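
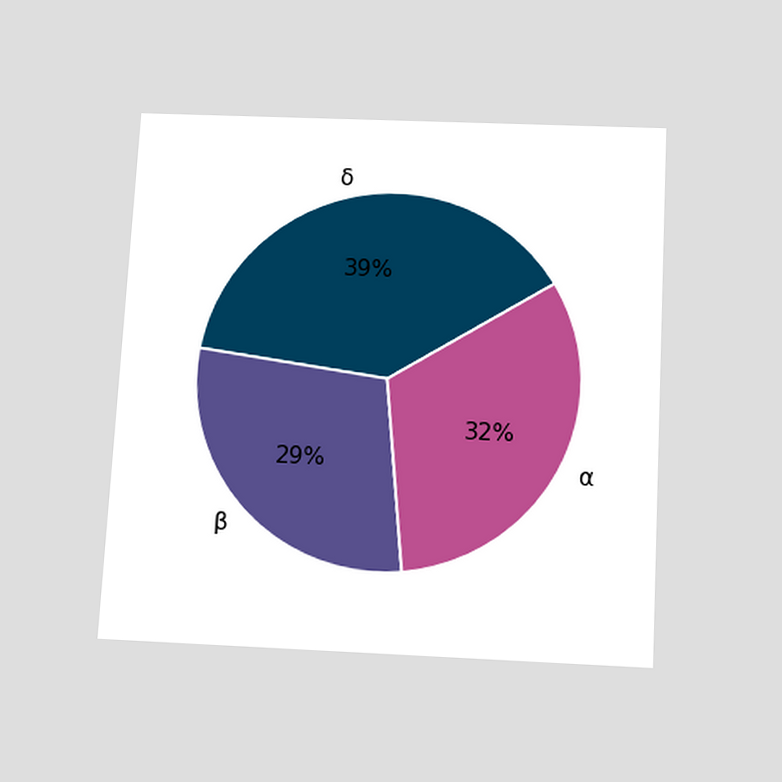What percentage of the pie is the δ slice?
39%

The chart is tilted about 3° clockwise and viewed slightly from below. The δ slice takes up 39% of the pie.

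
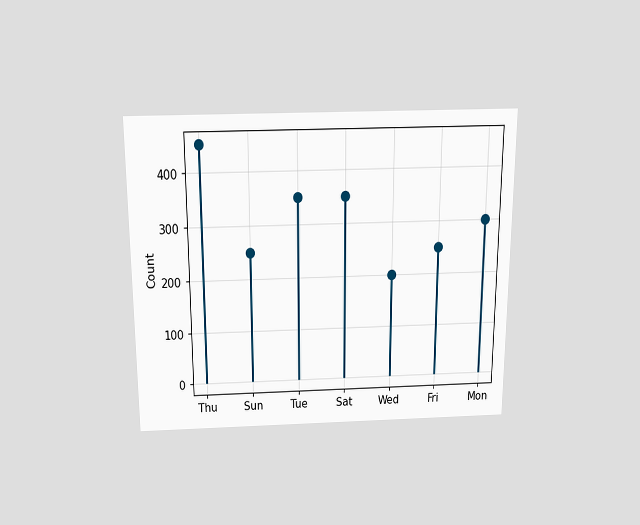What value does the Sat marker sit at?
The chart is viewed slightly from above. The Sat marker sits at 350.

350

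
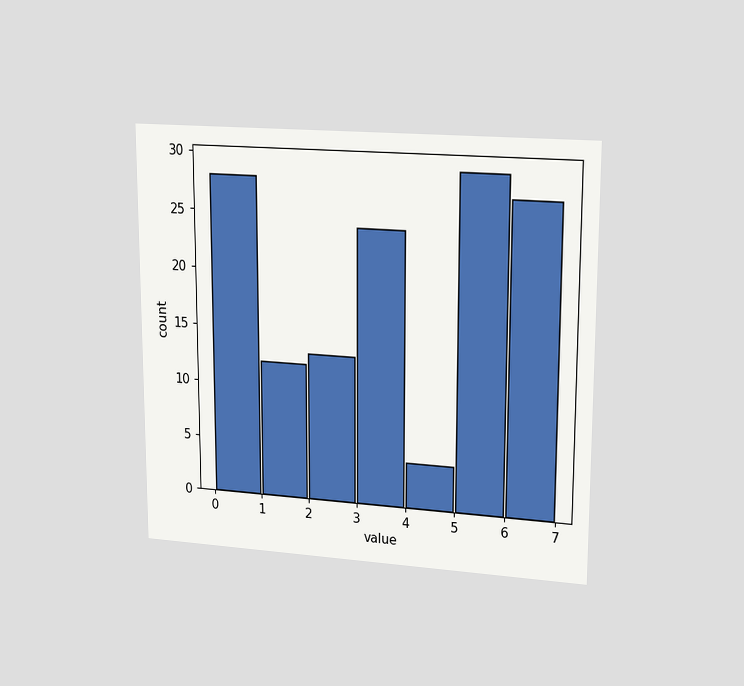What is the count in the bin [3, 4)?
The chart is viewed at a slight angle. The [3, 4) bin has height 24.

24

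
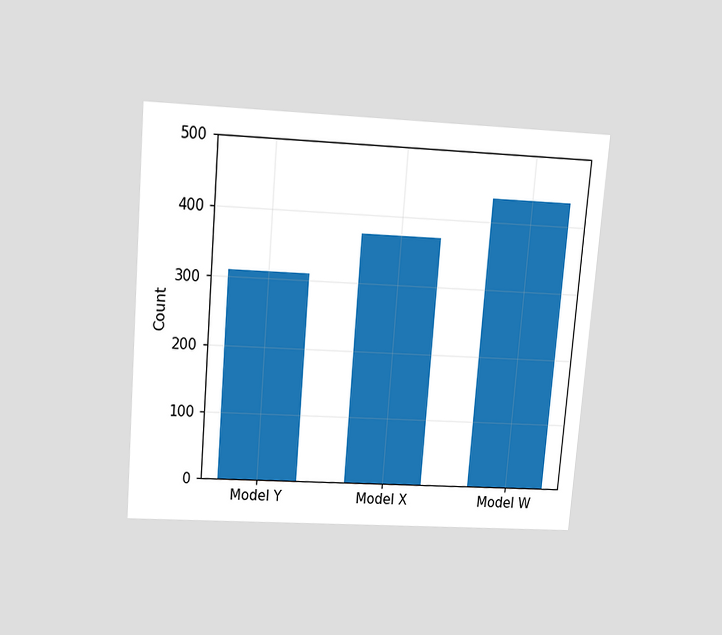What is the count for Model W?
434

The chart is tilted about 5° clockwise and viewed slightly from above. Reading along the chart's y-axis, the Model W bar reaches 434.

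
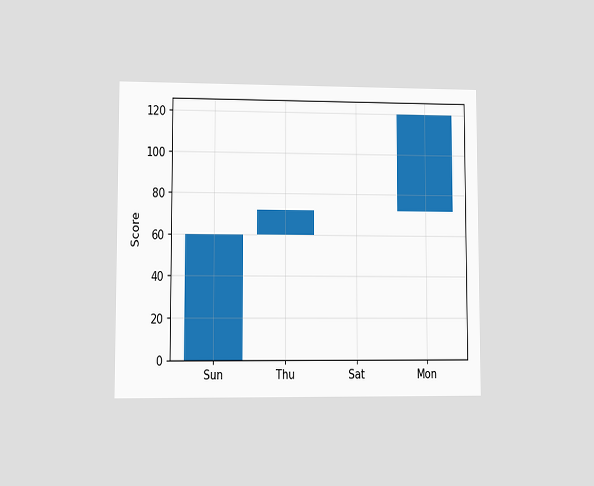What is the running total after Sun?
The chart is viewed at a slight angle. After Sun the running total reaches 60.

60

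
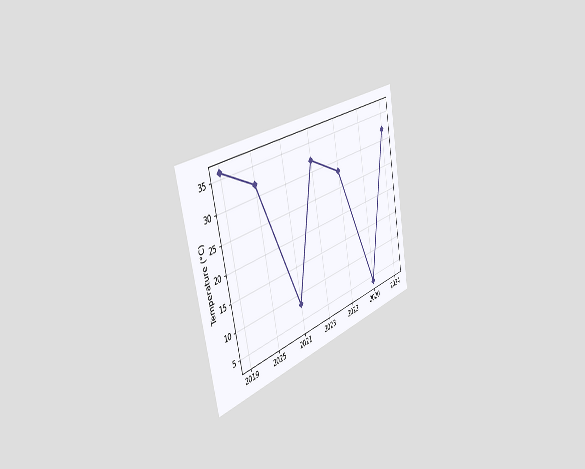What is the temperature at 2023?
The chart is tilted about 12° counter-clockwise and viewed slightly from the left. At 2023, the line is at 32°C.

32°C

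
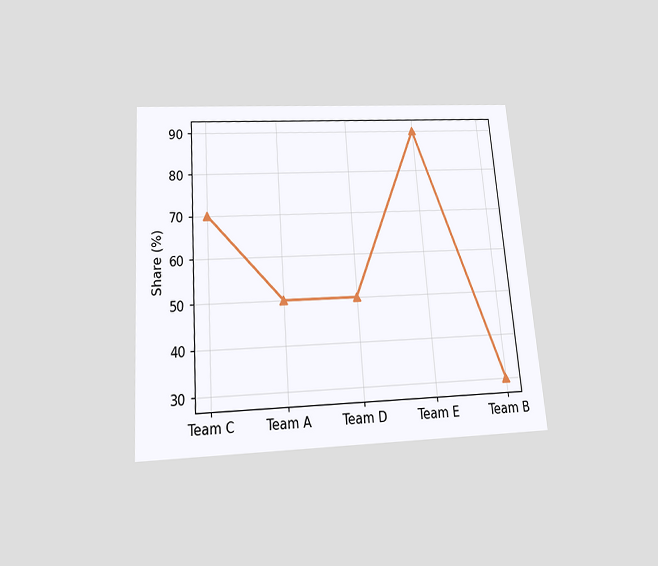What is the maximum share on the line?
The chart is tilted about 4° counter-clockwise and viewed slightly from below. The highest point is at Team E, and reading across to the y-axis gives 90%.

90%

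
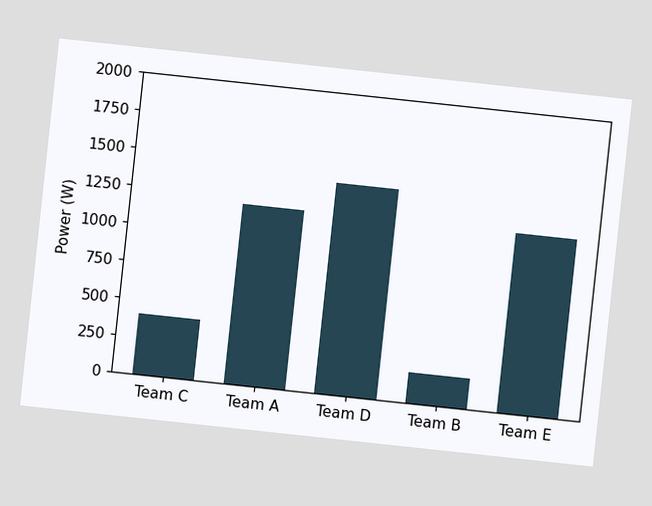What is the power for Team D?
The chart is tilted about 6° clockwise. Reading along the chart's y-axis, the Team D bar reaches 1400W.

1400W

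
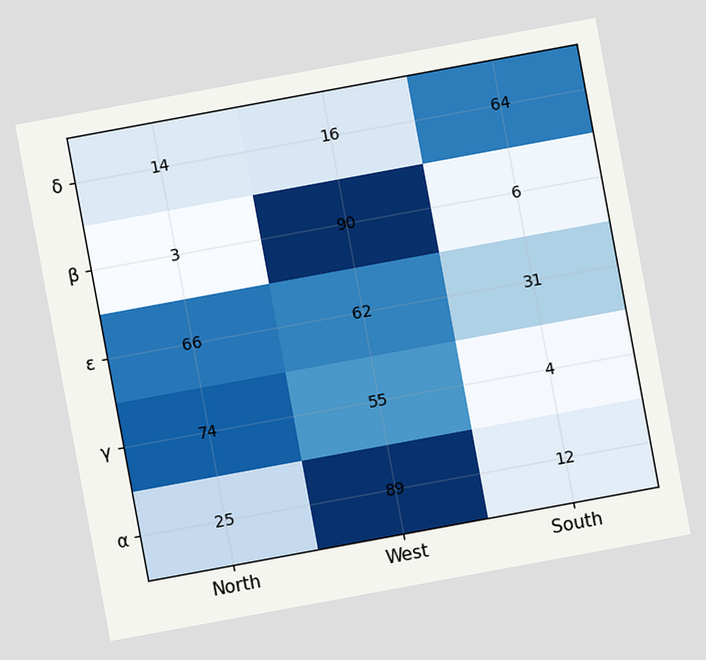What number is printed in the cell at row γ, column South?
The chart is tilted about 10° counter-clockwise. The (γ, South) cell reads 4.

4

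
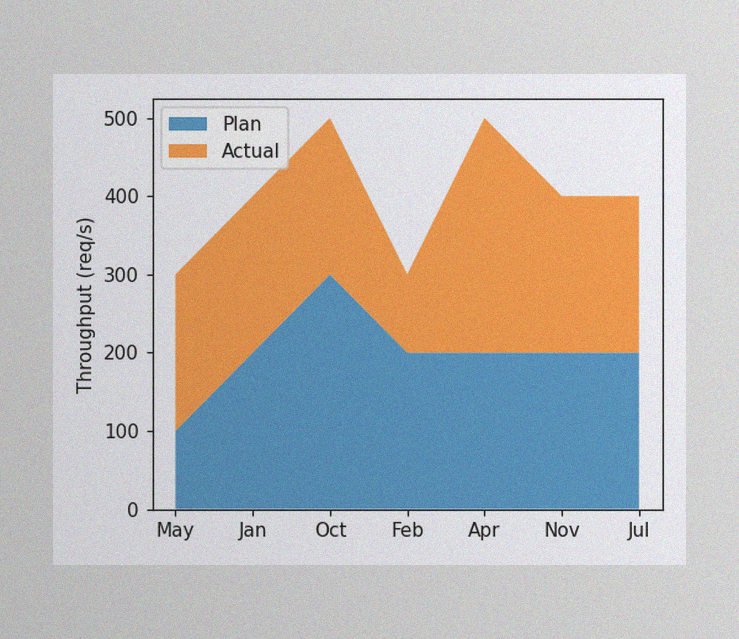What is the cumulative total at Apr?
The image has some photo noise and uneven lighting. The stacked total at Apr reaches 500req/s.

500req/s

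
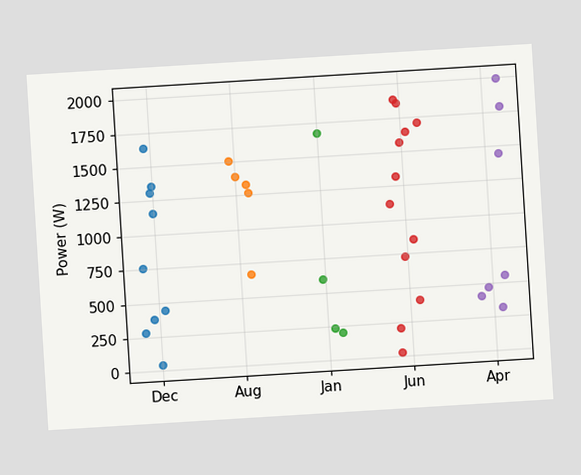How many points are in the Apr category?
7

The chart is tilted about 4° counter-clockwise. Counting the markers in the Apr column gives 7.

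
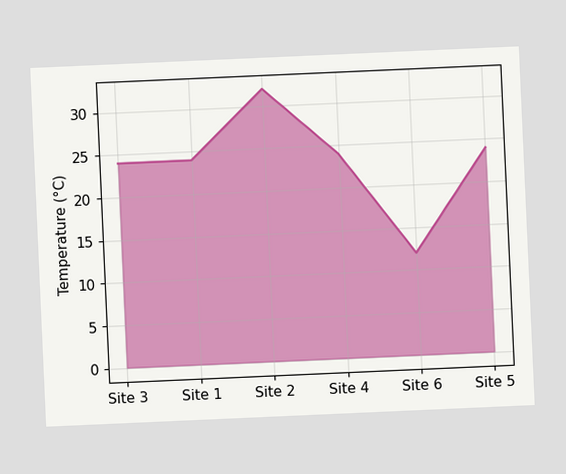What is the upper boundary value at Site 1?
The chart is tilted about 3° counter-clockwise. At Site 1 the upper boundary is at 24°C.

24°C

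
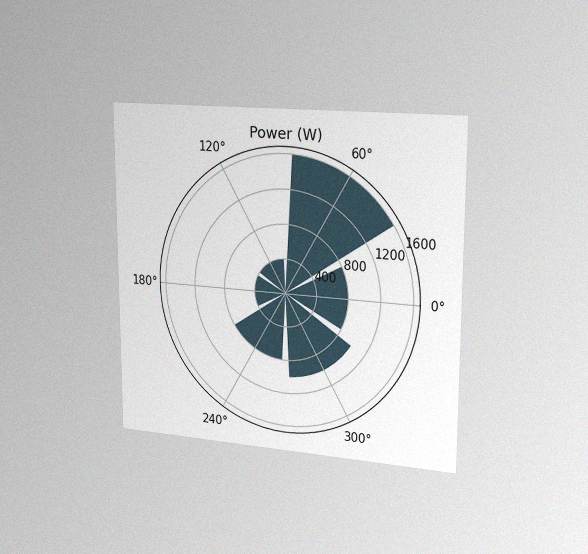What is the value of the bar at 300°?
1000W

The chart is viewed slightly from the right, with some photo noise. The bar at 300° reaches 1000W on the radial axis.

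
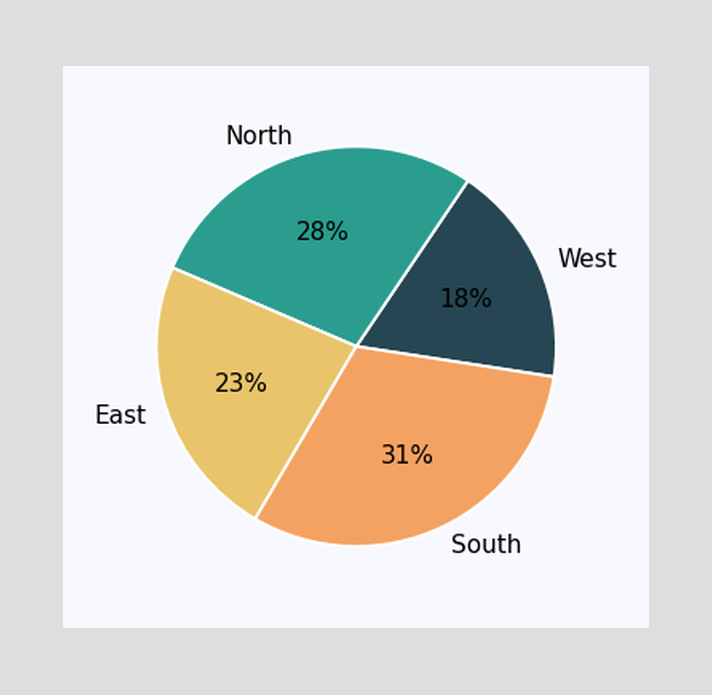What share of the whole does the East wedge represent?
23%

The East slice takes up 23% of the pie.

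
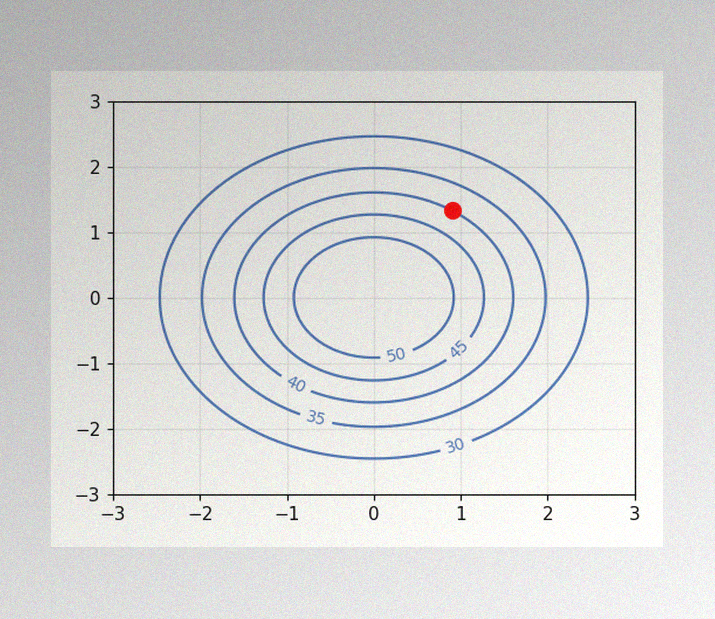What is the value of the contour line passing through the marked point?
40

The image has some photo noise and uneven lighting. The marked point sits on the contour labelled 40.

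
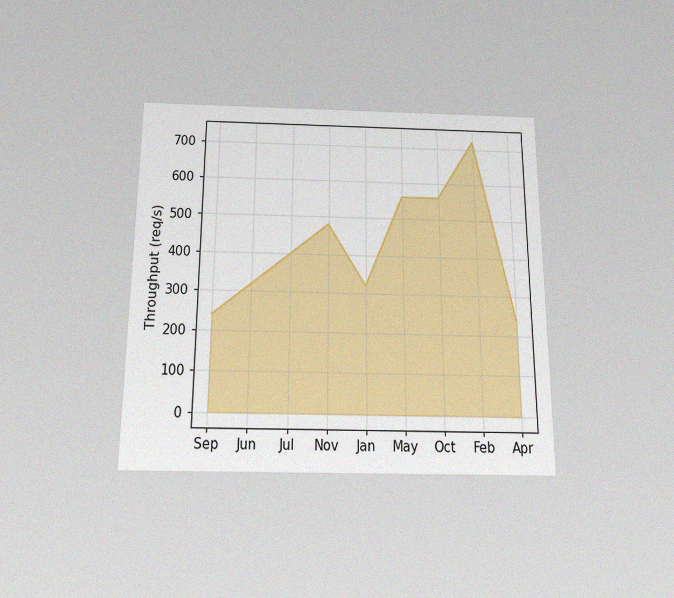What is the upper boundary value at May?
560req/s

The chart is viewed slightly from below, with some photo noise. At May the upper boundary is at 560req/s.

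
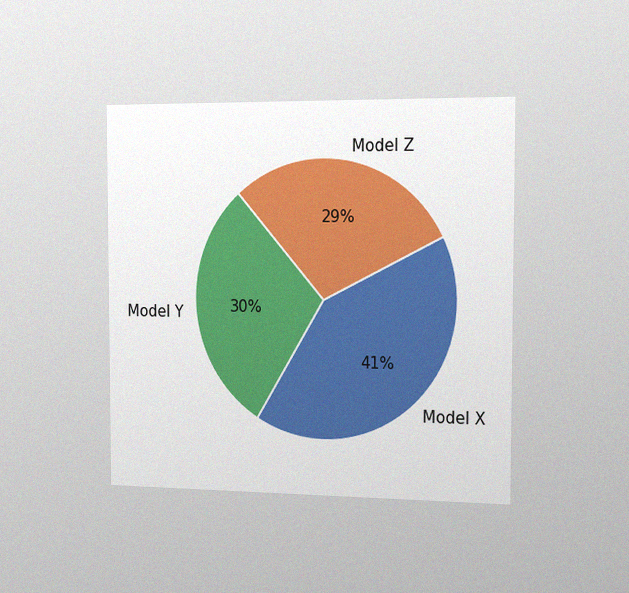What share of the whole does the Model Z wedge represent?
29%

The chart is viewed slightly from the right, with some photo noise. The Model Z slice takes up 29% of the pie.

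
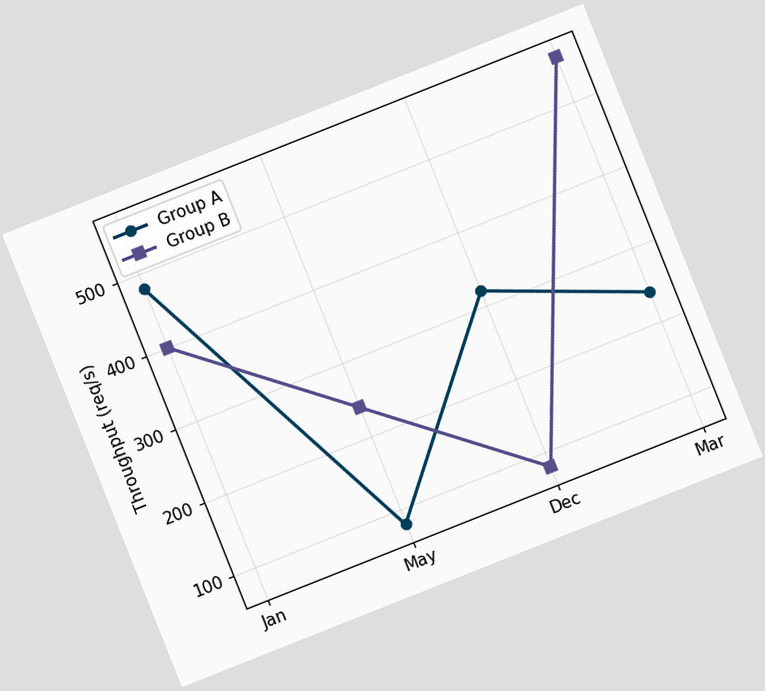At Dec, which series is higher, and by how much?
Group A, by 240req/s

The chart is tilted about 22° counter-clockwise. At Dec, Group A sits above the other line by 240req/s.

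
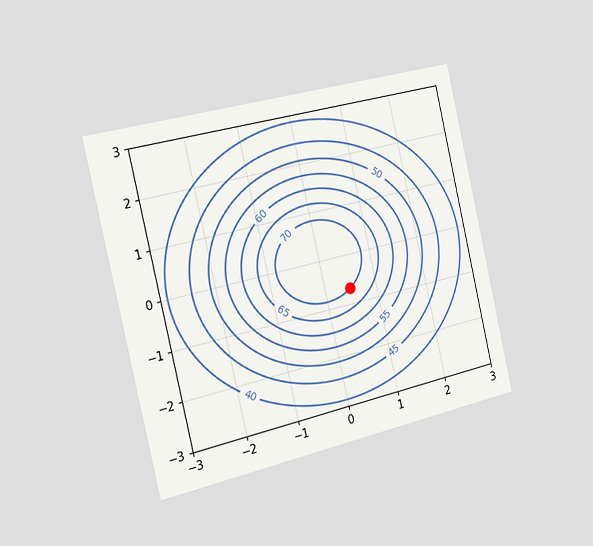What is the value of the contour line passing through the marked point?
70

The chart is tilted about 13° counter-clockwise and viewed slightly from the left. The marked point sits on the contour labelled 70.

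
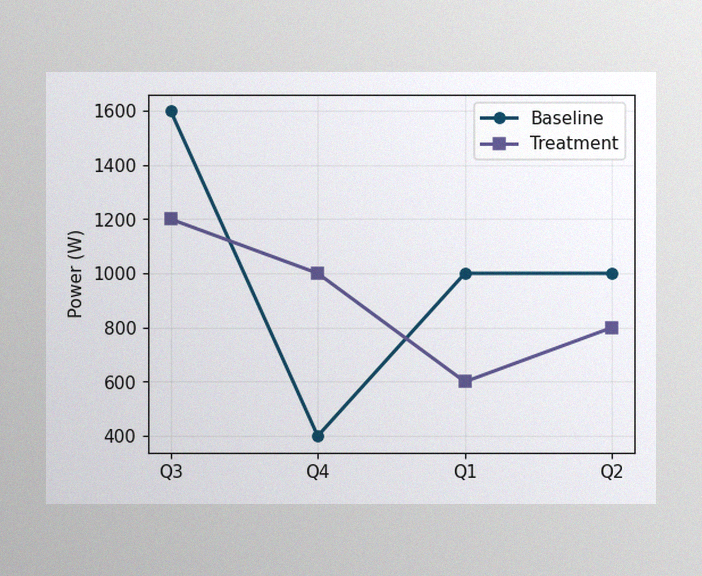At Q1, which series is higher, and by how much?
The image has some photo noise and uneven lighting. At Q1, Baseline sits above the other line by 400W.

Baseline, by 400W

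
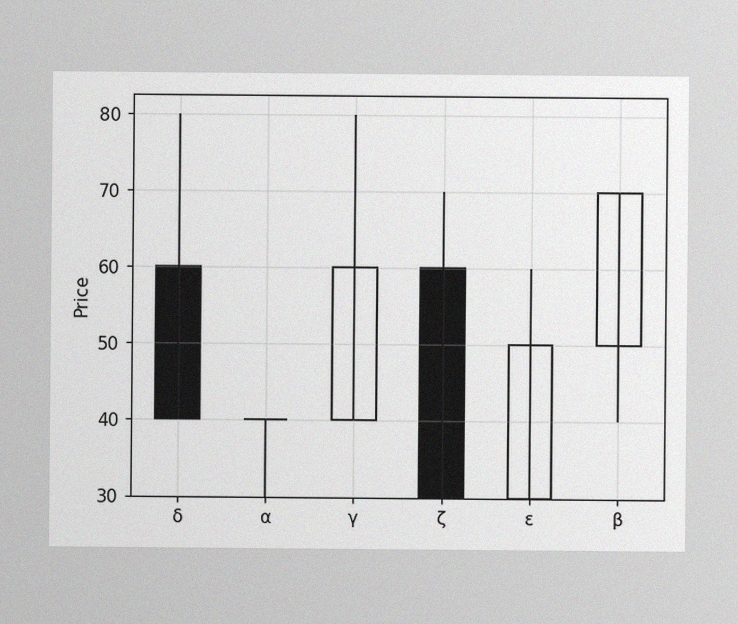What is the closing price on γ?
60

The image has some photo noise and uneven lighting. The γ candle closes at 60.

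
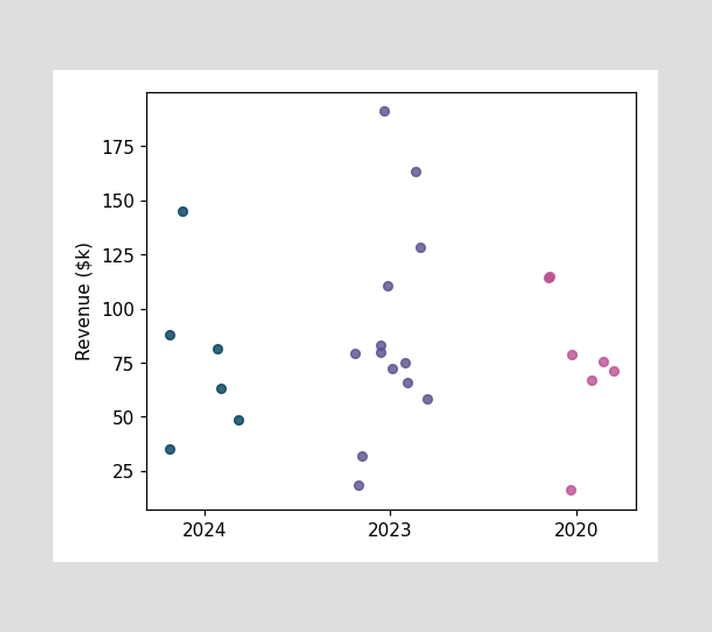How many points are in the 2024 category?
6

Counting the markers in the 2024 column gives 6.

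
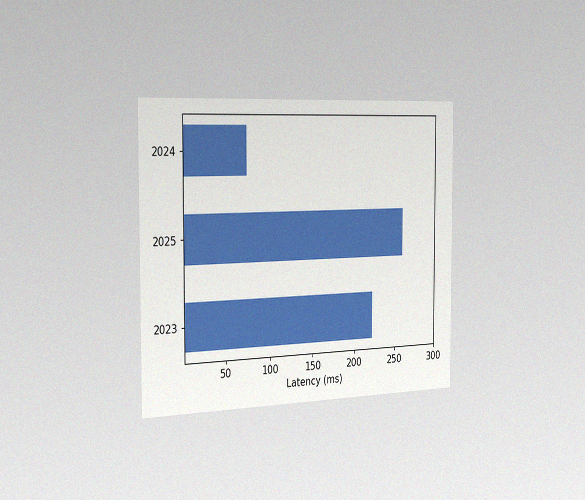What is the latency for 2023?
222ms

The chart is viewed slightly from the left, with some photo noise. Reading along the chart's x-axis, the 2023 bar reaches 222ms.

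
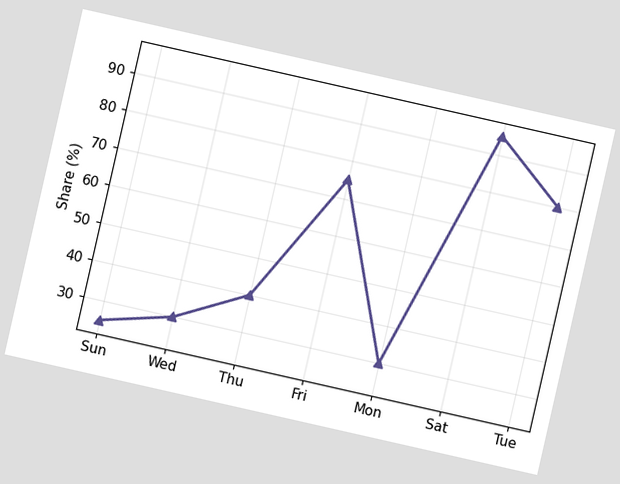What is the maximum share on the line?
The chart is tilted about 13° clockwise. The highest point is at Sat, and reading across to the y-axis gives 95%.

95%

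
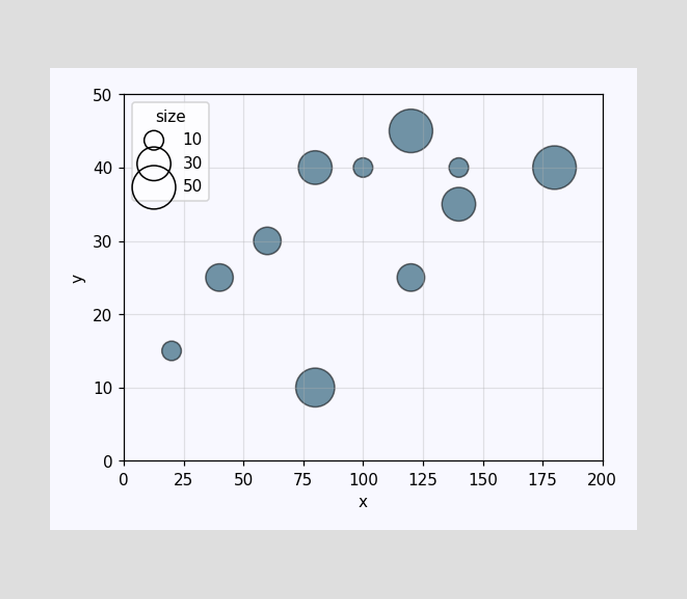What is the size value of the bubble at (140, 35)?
30

Matching the bubble at (140, 35) against the size legend gives 30.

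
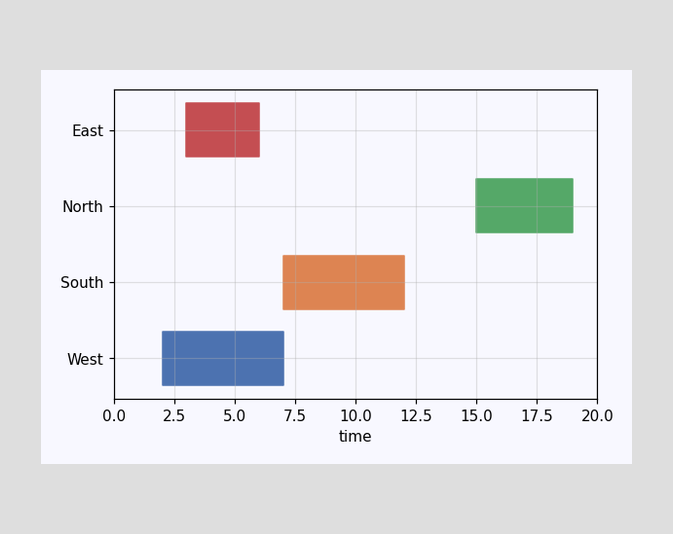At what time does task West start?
The West bar begins at t=2.

2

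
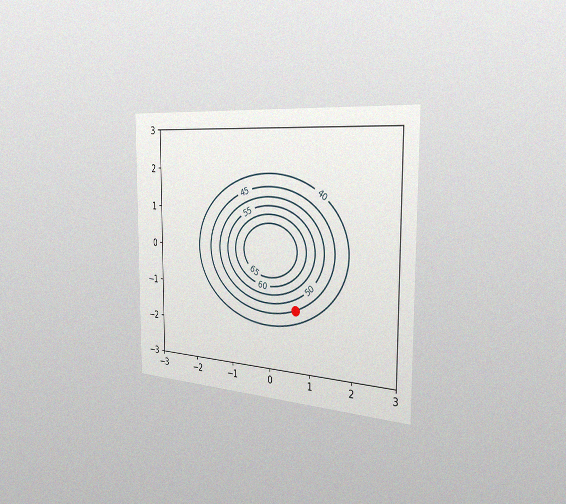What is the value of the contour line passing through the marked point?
45

The chart is viewed slightly from the right, with some photo noise. The marked point sits on the contour labelled 45.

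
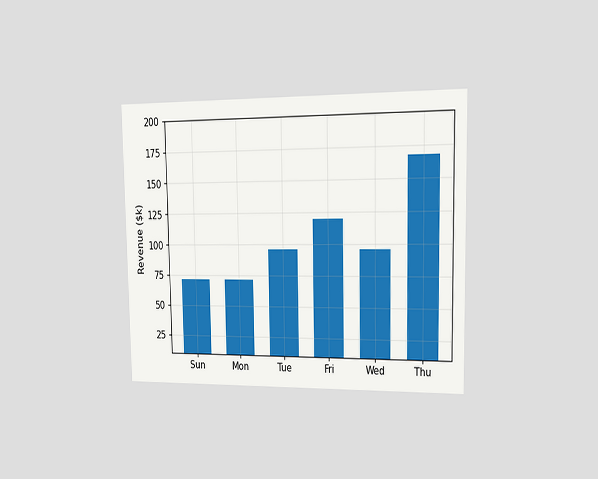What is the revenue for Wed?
The chart is viewed slightly from the right. Reading along the chart's y-axis, the Wed bar reaches $96k.

$96k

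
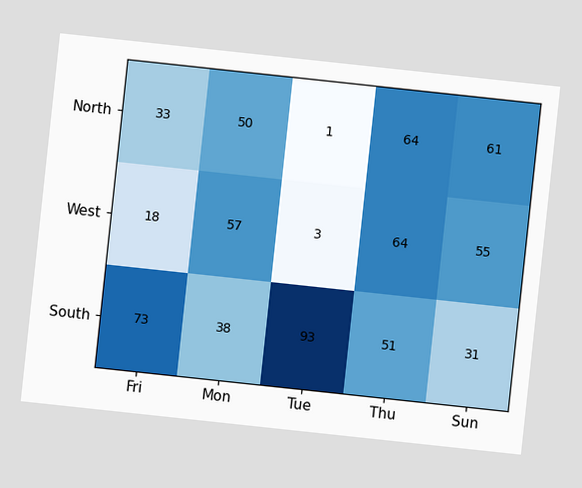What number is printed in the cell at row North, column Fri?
33

The chart is tilted about 6° clockwise. The (North, Fri) cell reads 33.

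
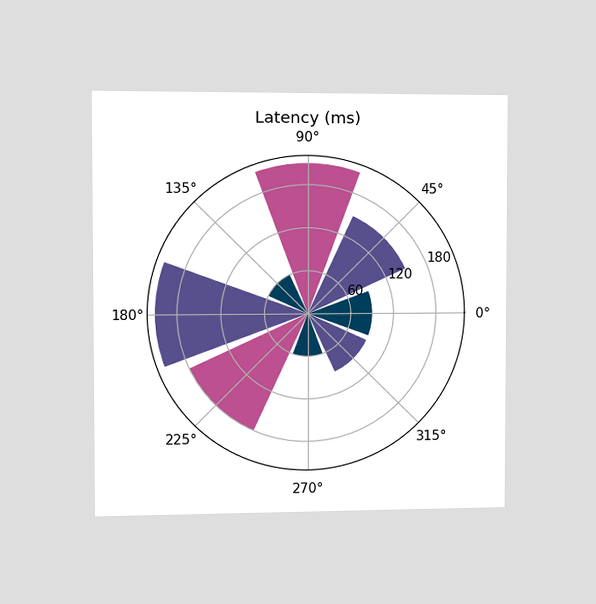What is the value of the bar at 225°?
180ms

The chart is viewed slightly from the left. The bar at 225° reaches 180ms on the radial axis.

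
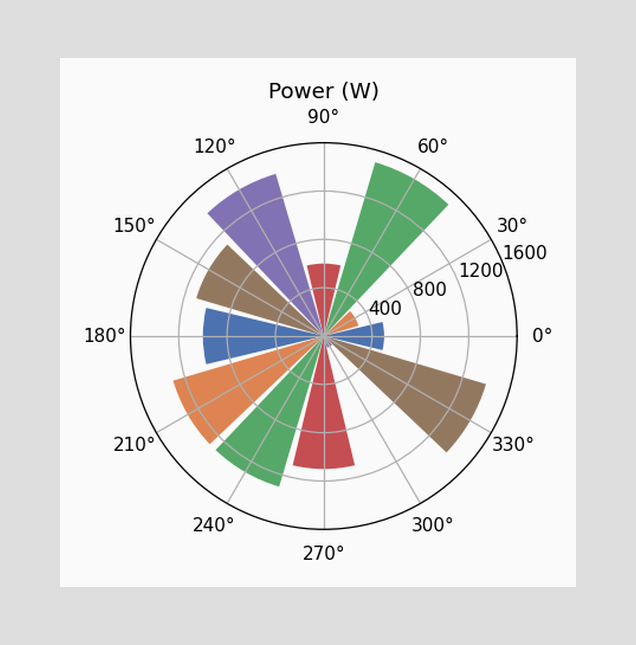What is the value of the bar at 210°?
The bar at 210° reaches 1300W on the radial axis.

1300W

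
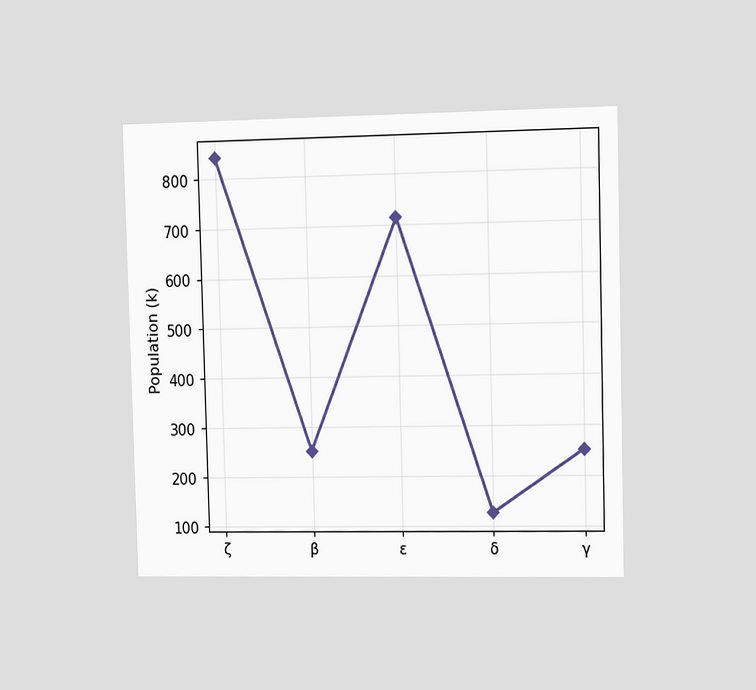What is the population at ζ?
The chart is viewed slightly from the right. At ζ, the line is at 840k.

840k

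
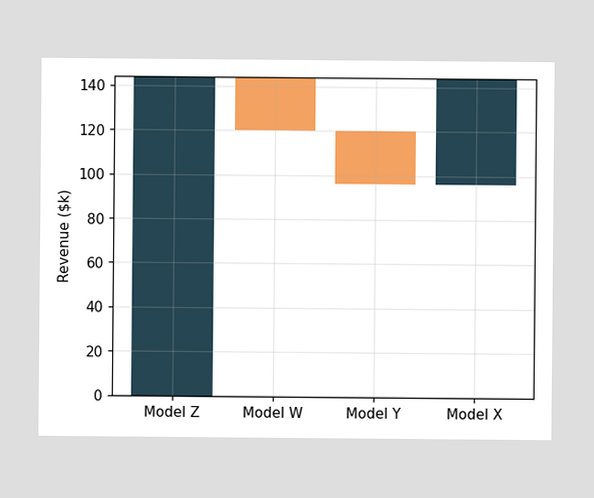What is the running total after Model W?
After Model W the running total reaches $120k.

$120k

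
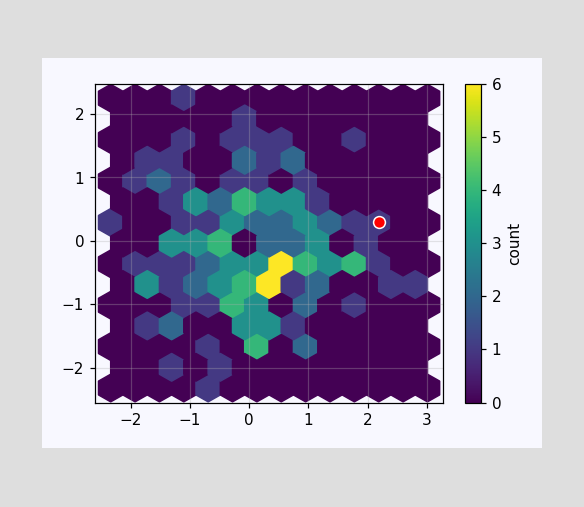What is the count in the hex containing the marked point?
1

The marked hex reads 1 on the colorbar.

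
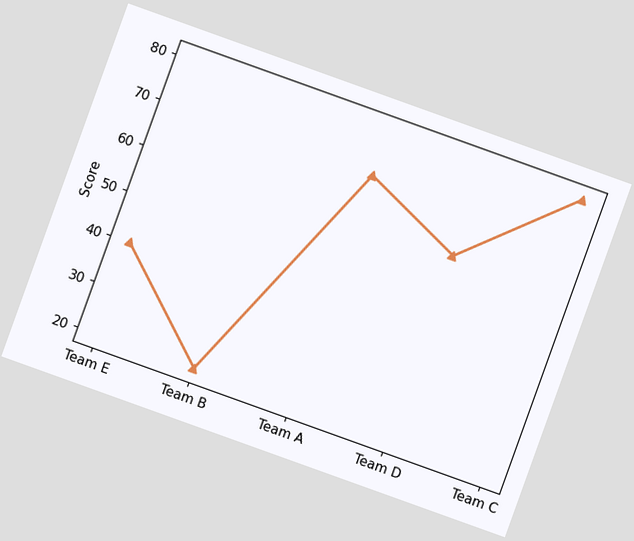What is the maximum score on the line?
The chart is tilted about 20° clockwise. The highest point is at Team C, and reading across to the y-axis gives 80.

80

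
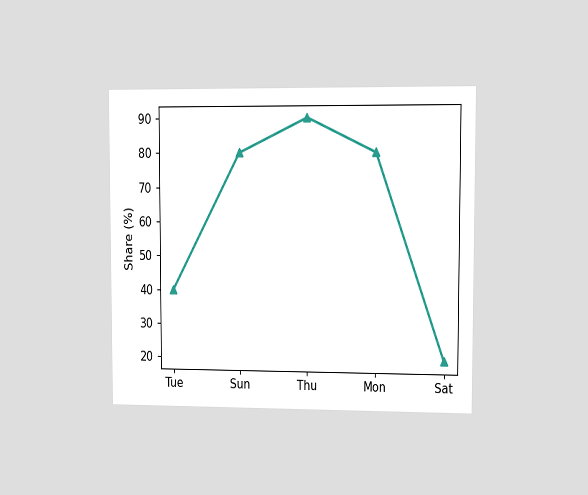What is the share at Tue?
The chart is viewed at a slight angle. At Tue, the line is at 40%.

40%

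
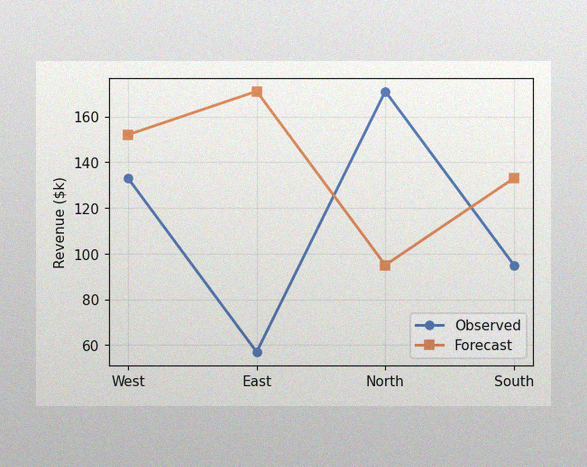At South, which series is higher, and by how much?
Forecast, by $38k

The image has some photo noise and uneven lighting. At South, Forecast sits above the other line by $38k.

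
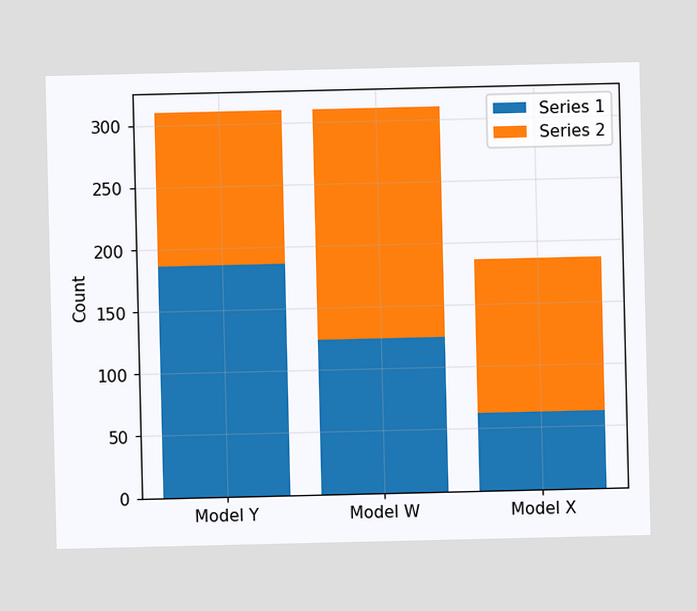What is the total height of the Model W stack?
The Model W stack's top reaches 310 on the y-axis.

310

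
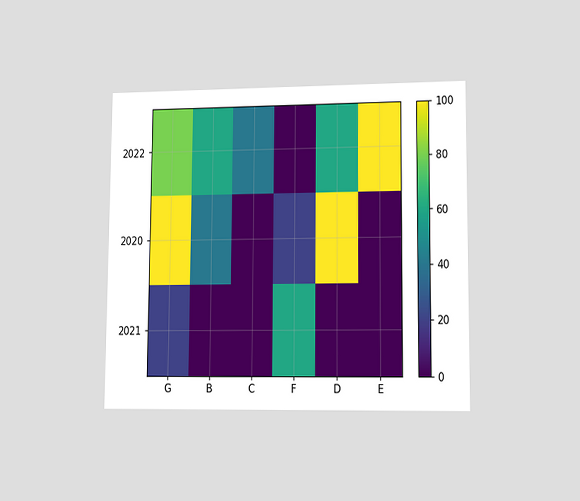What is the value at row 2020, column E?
0

The chart is viewed at a slight angle. Matching cell (2020, E) against the colorbar gives 0.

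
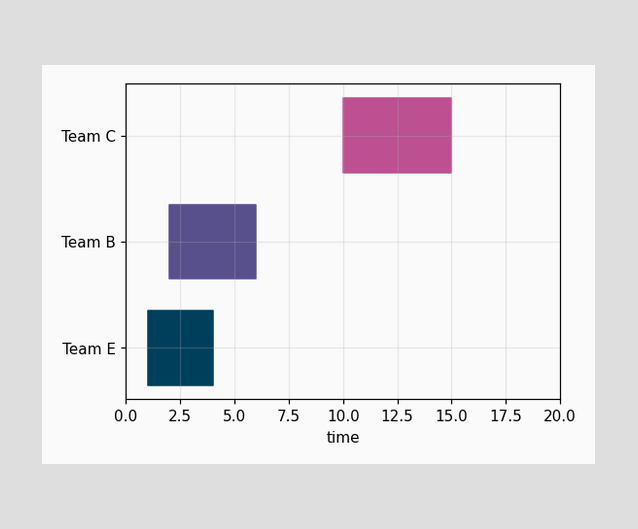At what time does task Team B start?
The Team B bar begins at t=2.

2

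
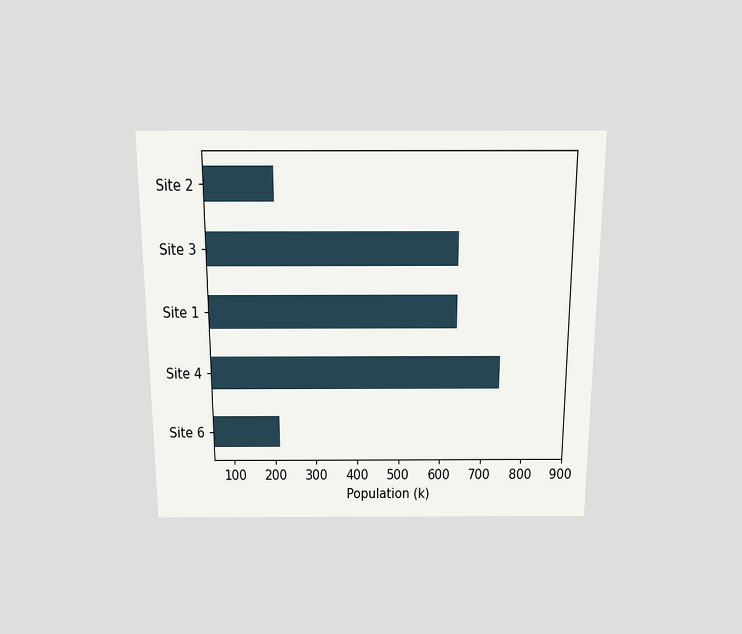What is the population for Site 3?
636k

The chart is viewed slightly from above. Reading along the chart's x-axis, the Site 3 bar reaches 636k.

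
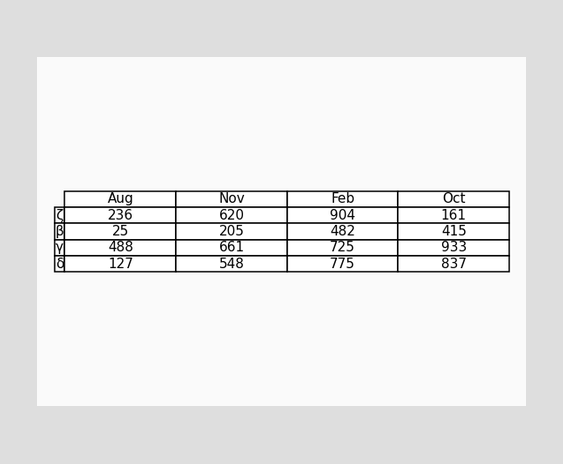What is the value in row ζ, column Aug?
236

The (ζ, Aug) cell reads 236.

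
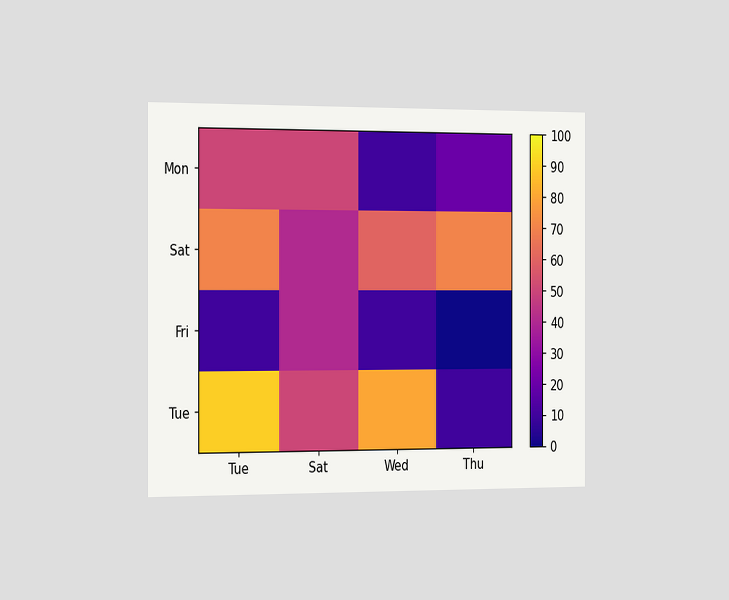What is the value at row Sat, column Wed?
60

The chart is viewed slightly from the left. Matching cell (Sat, Wed) against the colorbar gives 60.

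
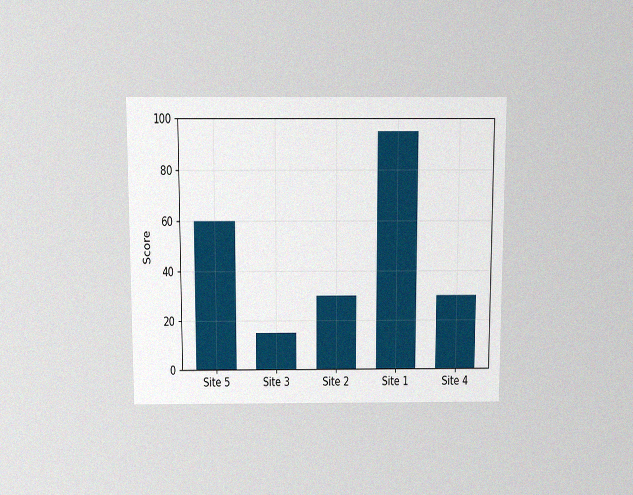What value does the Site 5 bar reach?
The chart is viewed slightly from above, with some photo noise. Reading along the chart's y-axis, the Site 5 bar reaches 60.

60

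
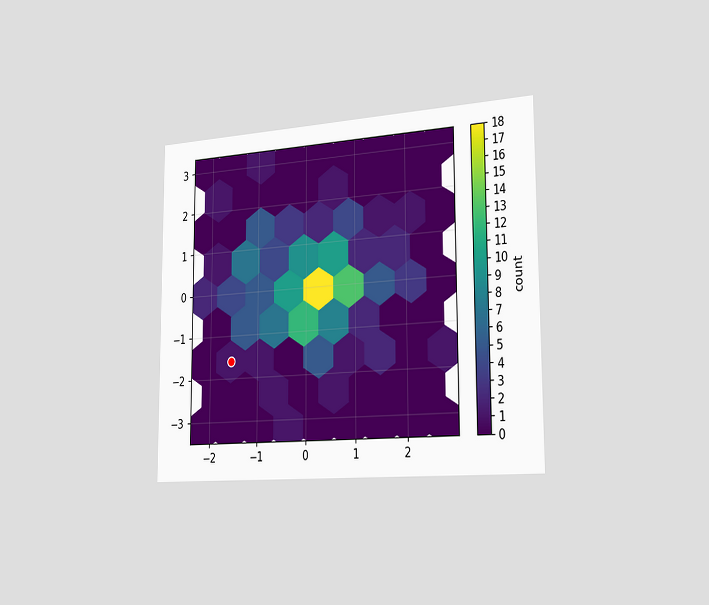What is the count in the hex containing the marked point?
The chart is viewed slightly from the right. The marked hex reads 1 on the colorbar.

1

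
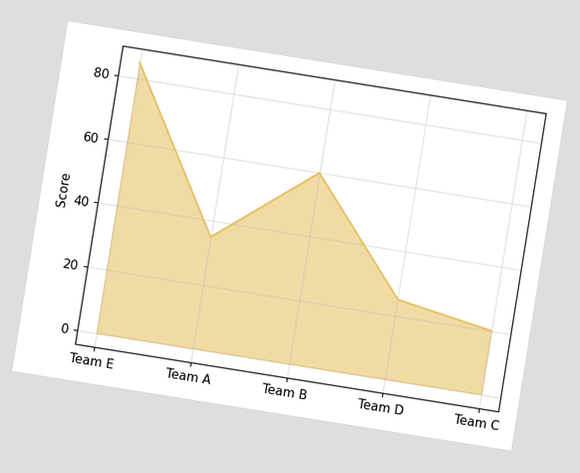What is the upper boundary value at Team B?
The chart is tilted about 9° clockwise. At Team B the upper boundary is at 60.

60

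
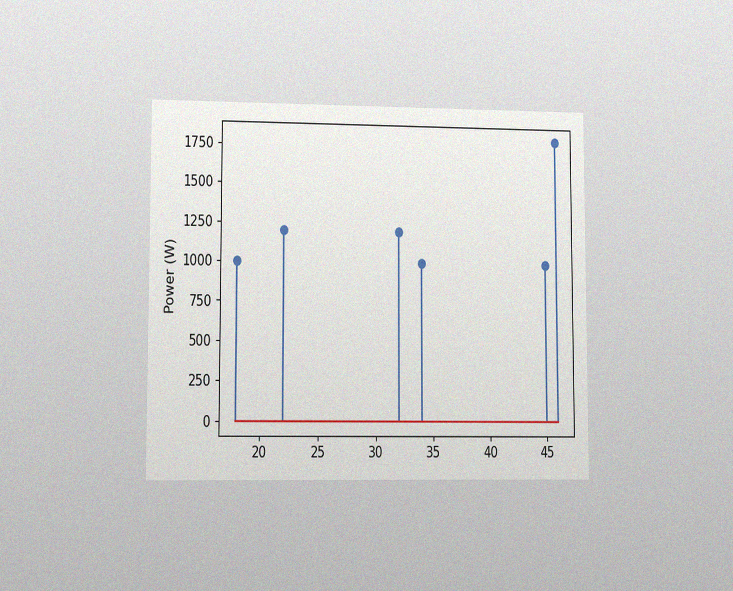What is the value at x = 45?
1000W

The chart is viewed at a slight angle, with some photo noise. The stem at x=45 reaches 1000W.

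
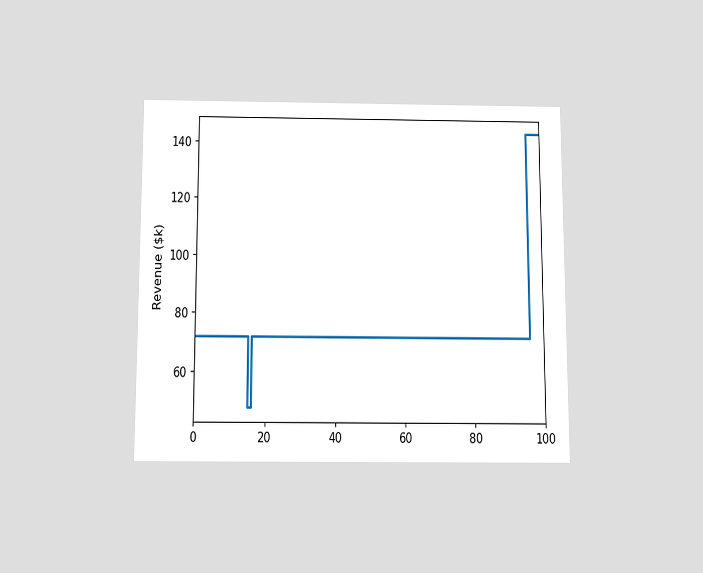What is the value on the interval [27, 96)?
$72k

The chart is viewed slightly from below. On [27, 96) the step sits at $72k.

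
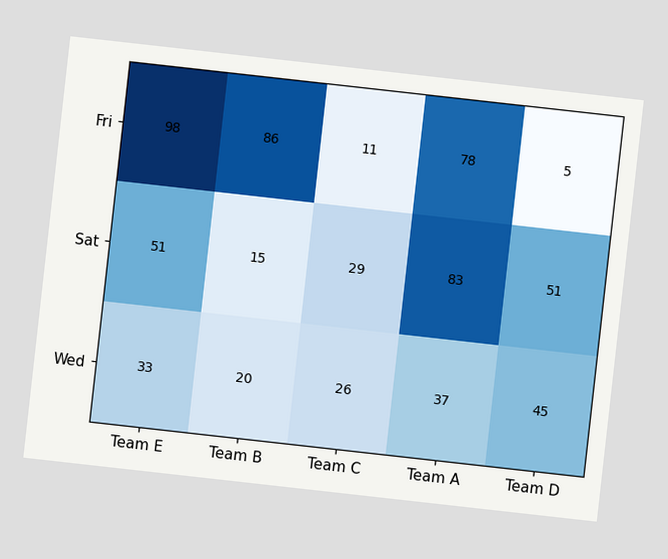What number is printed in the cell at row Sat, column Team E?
51

The chart is tilted about 6° clockwise. The (Sat, Team E) cell reads 51.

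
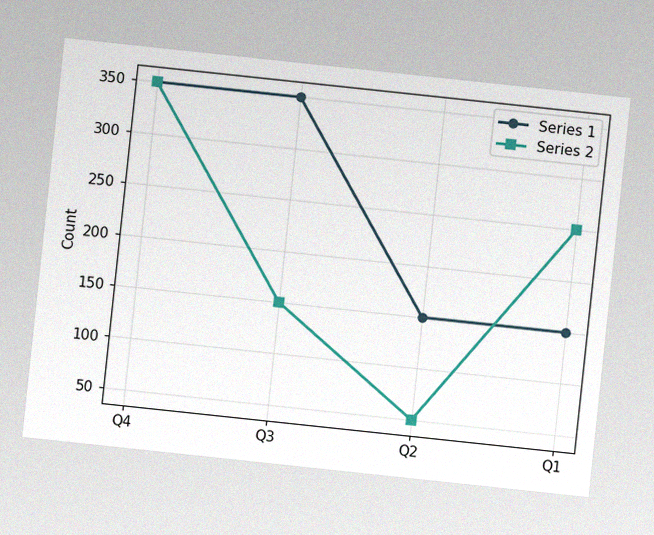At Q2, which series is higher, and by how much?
The chart is tilted about 6° clockwise, with some photo noise. At Q2, Series 1 sits above the other line by 100.

Series 1, by 100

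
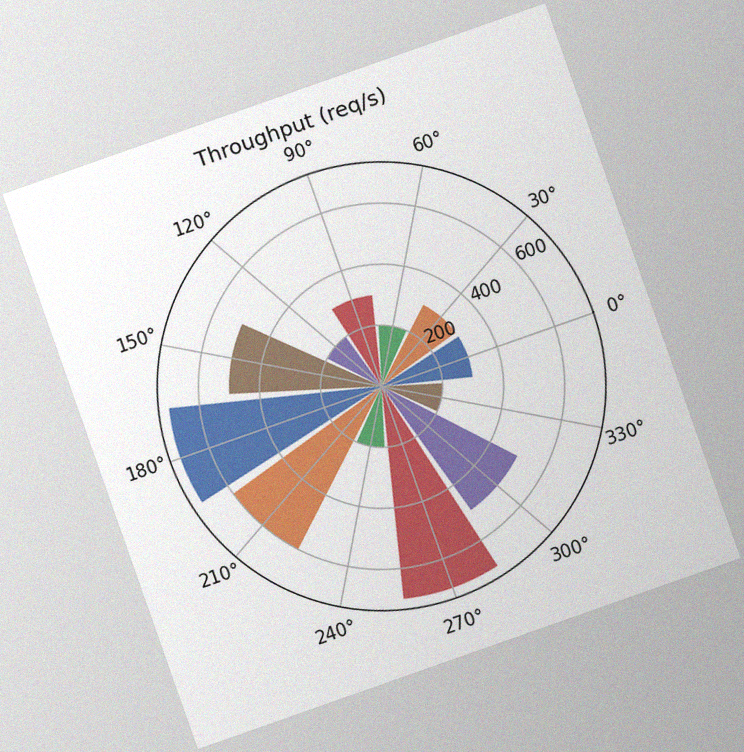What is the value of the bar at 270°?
700req/s

The chart is tilted about 19° counter-clockwise, with some photo noise. The bar at 270° reaches 700req/s on the radial axis.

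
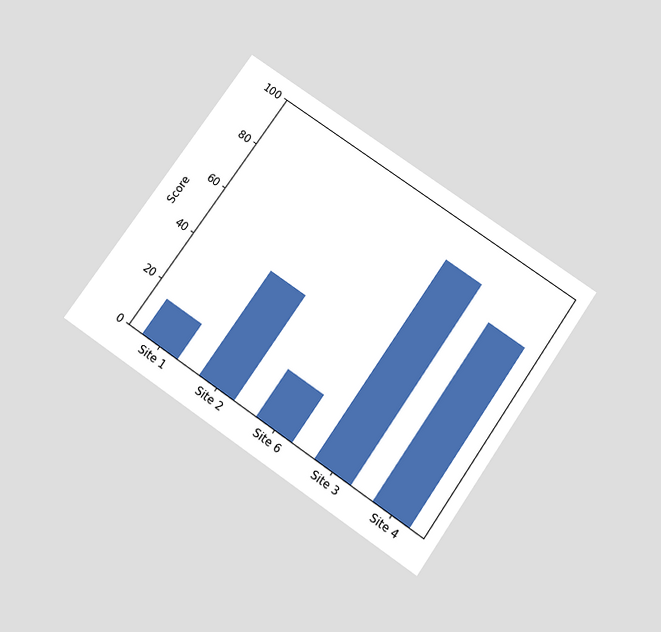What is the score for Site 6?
The chart is tilted about 35° clockwise and viewed slightly from below. Reading along the chart's y-axis, the Site 6 bar reaches 20.

20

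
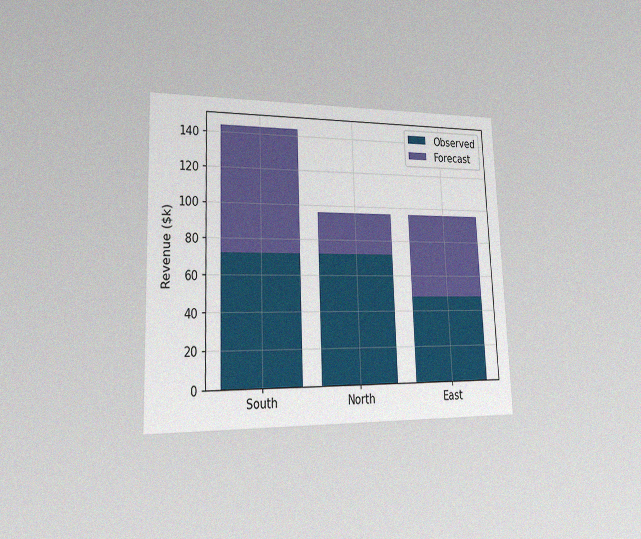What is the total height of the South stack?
The chart is tilted about 2° counter-clockwise and viewed slightly from the left, with some photo noise. The South stack's top reaches $144k on the y-axis.

$144k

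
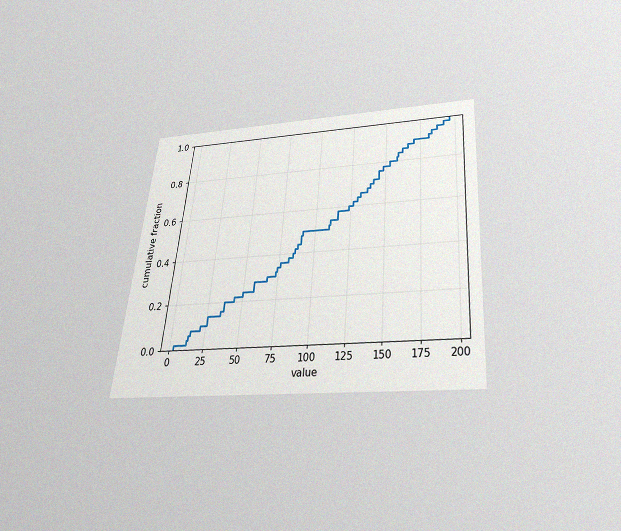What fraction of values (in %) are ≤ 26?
14%

The chart is tilted about 5° clockwise and viewed slightly from below, with some photo noise. At x=26 the ECDF step is at 14%.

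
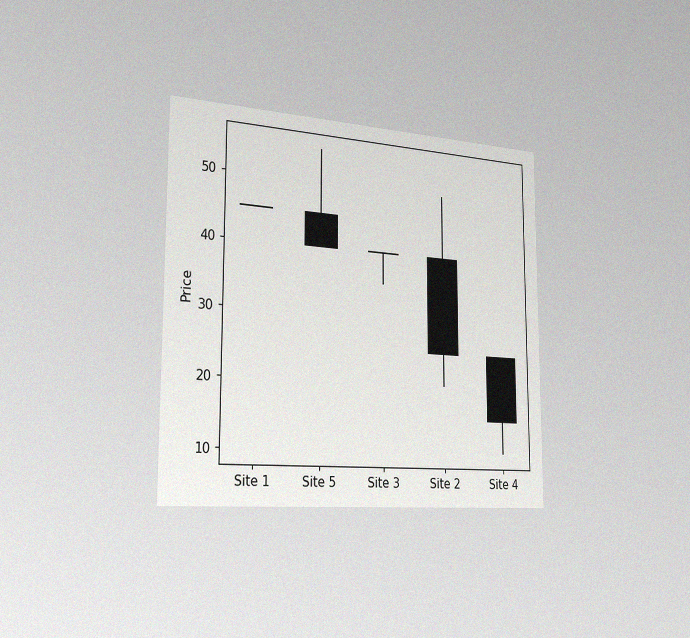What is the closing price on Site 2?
The chart is viewed slightly from the left, with some photo noise. The Site 2 candle closes at 25.

25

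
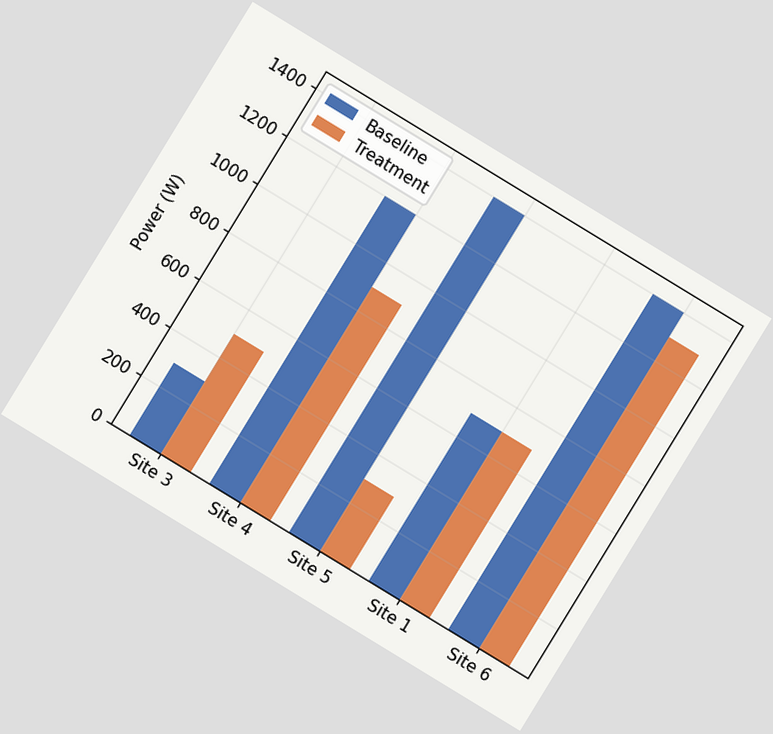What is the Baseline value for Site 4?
1200W

The chart is tilted about 31° clockwise. The Baseline bar at Site 4 reaches 1200W on the y-axis.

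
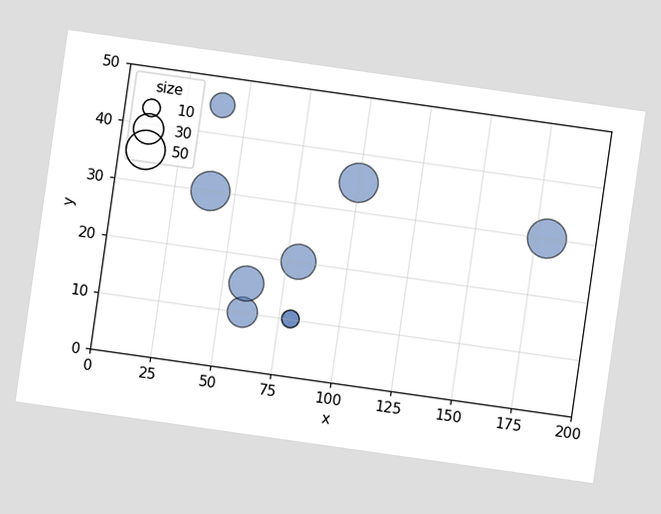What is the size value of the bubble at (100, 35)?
50

The chart is tilted about 8° clockwise. Matching the bubble at (100, 35) against the size legend gives 50.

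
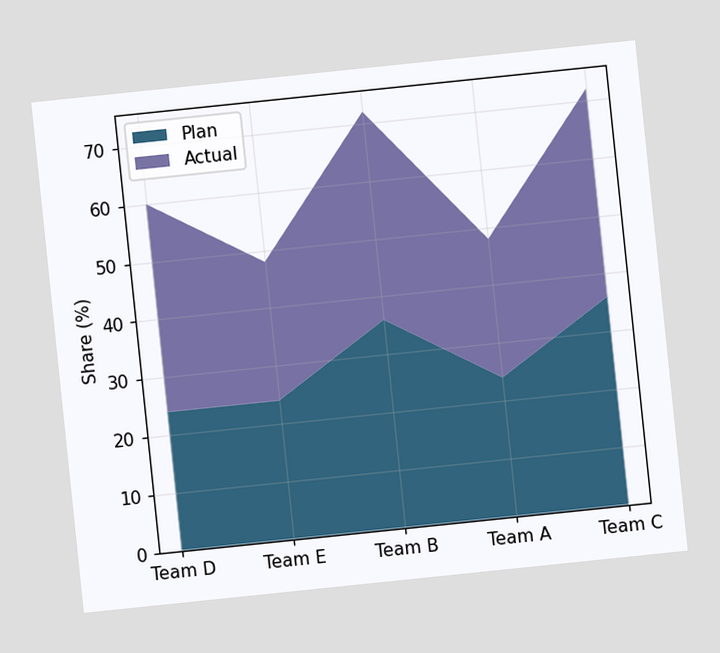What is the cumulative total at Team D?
60%

The chart is tilted about 6° counter-clockwise. The stacked total at Team D reaches 60%.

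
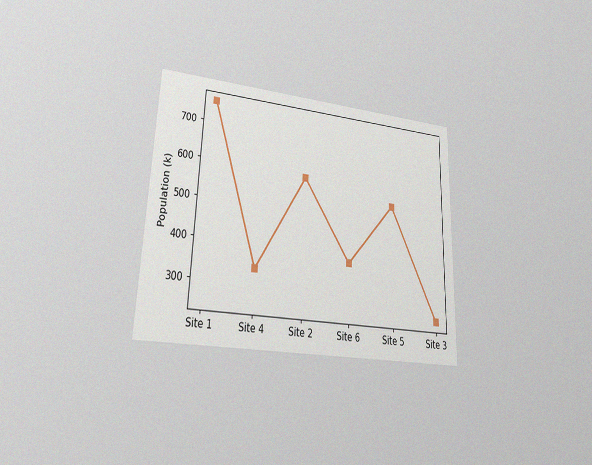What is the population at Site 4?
336k

The chart is tilted about 2° clockwise and viewed at a slight angle, with some photo noise. At Site 4, the line is at 336k.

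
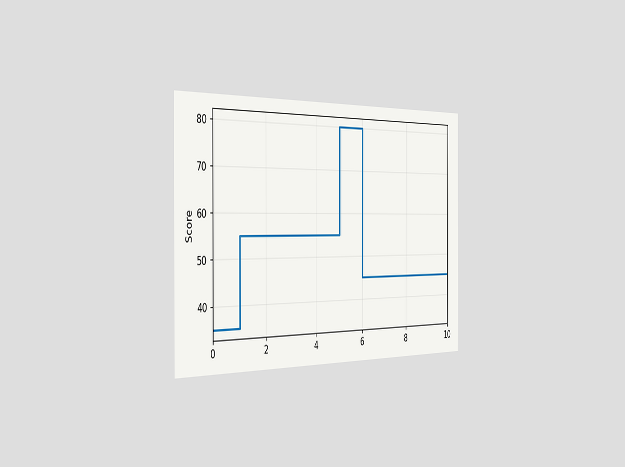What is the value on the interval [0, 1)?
The chart is viewed slightly from the left. On [0, 1) the step sits at 35.

35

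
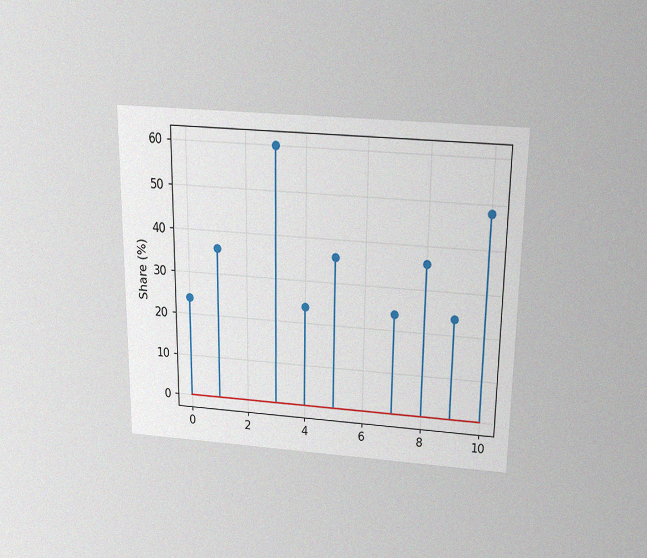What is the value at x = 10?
48%

The chart is viewed slightly from above, with some photo noise. The stem at x=10 reaches 48%.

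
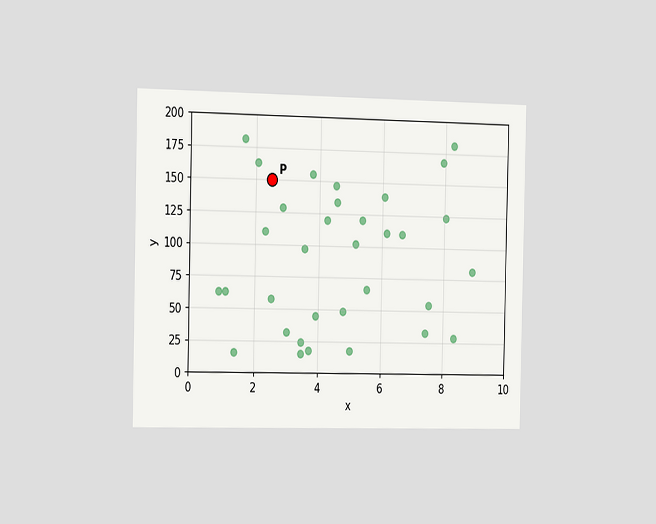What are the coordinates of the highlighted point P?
The chart is viewed slightly from the left. Following the gridlines from P to each axis, P sits at (2.5, 150).

(2.5, 150)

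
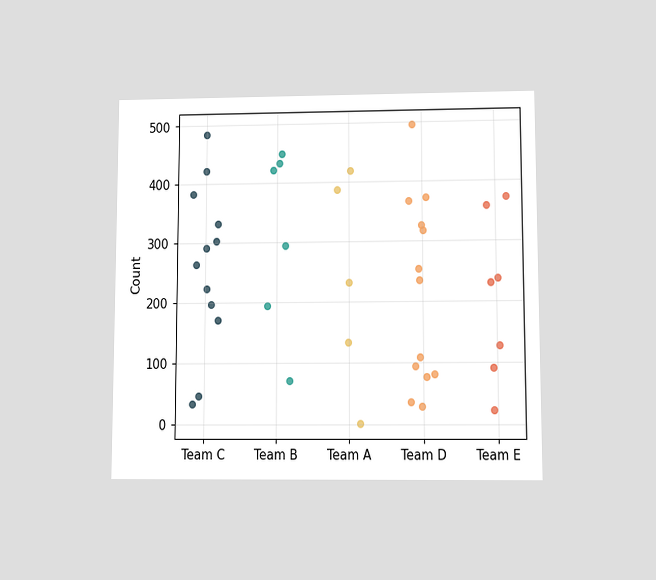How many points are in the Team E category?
7

The chart is viewed slightly from below. Counting the markers in the Team E column gives 7.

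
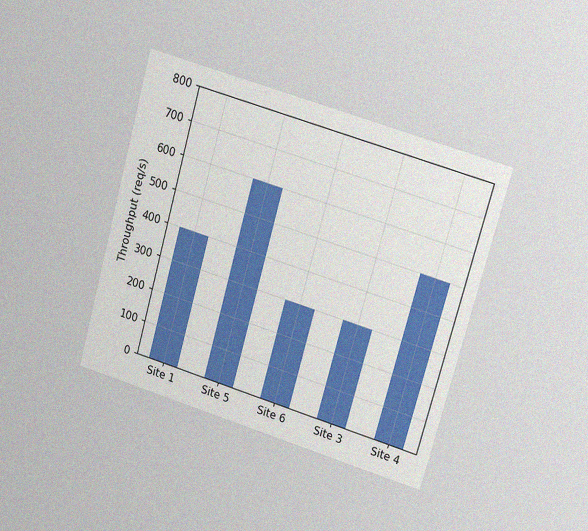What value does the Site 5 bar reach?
600req/s

The chart is tilted about 16° clockwise and viewed at a slight angle, with some photo noise. Reading along the chart's y-axis, the Site 5 bar reaches 600req/s.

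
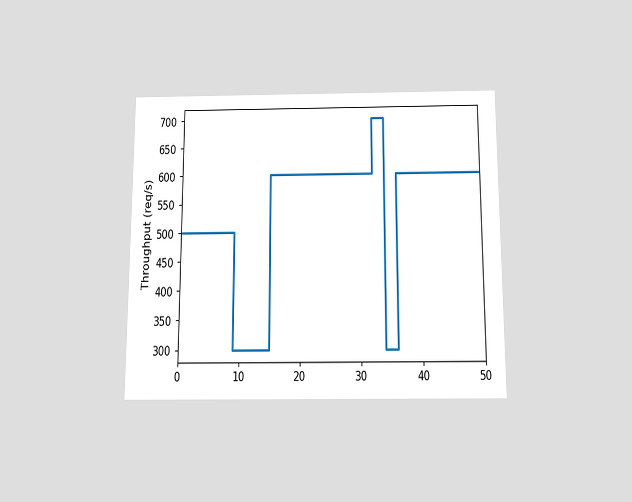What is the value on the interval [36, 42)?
The chart is viewed slightly from below. On [36, 42) the step sits at 600req/s.

600req/s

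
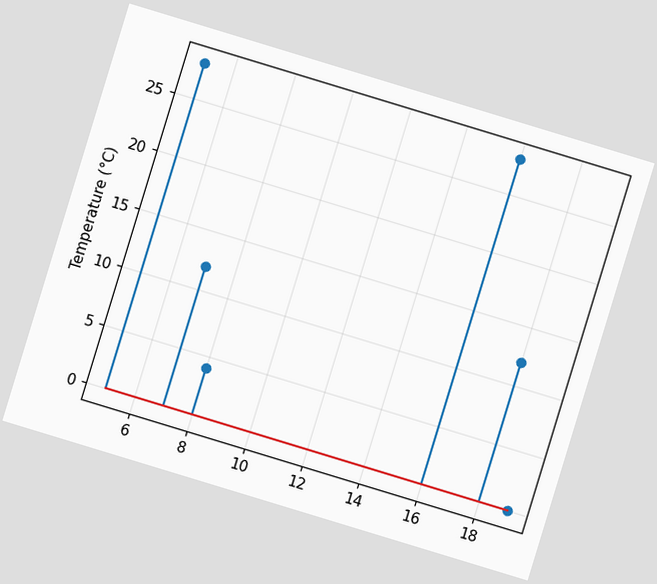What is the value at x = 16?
The chart is tilted about 17° clockwise. The stem at x=16 reaches 28°C.

28°C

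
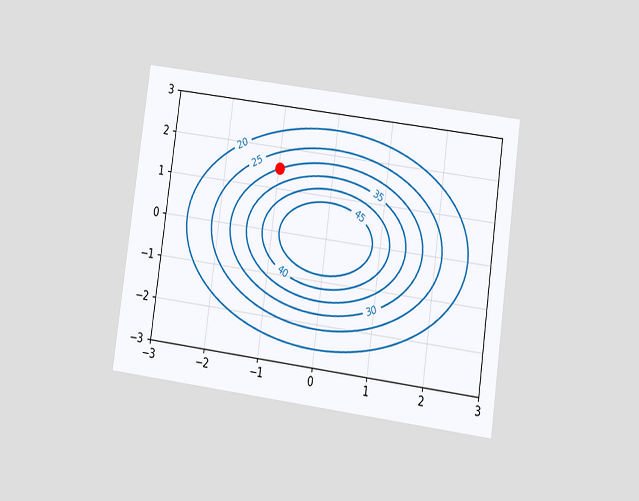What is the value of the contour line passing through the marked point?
30

The chart is tilted about 8° clockwise and viewed at a slight angle. The marked point sits on the contour labelled 30.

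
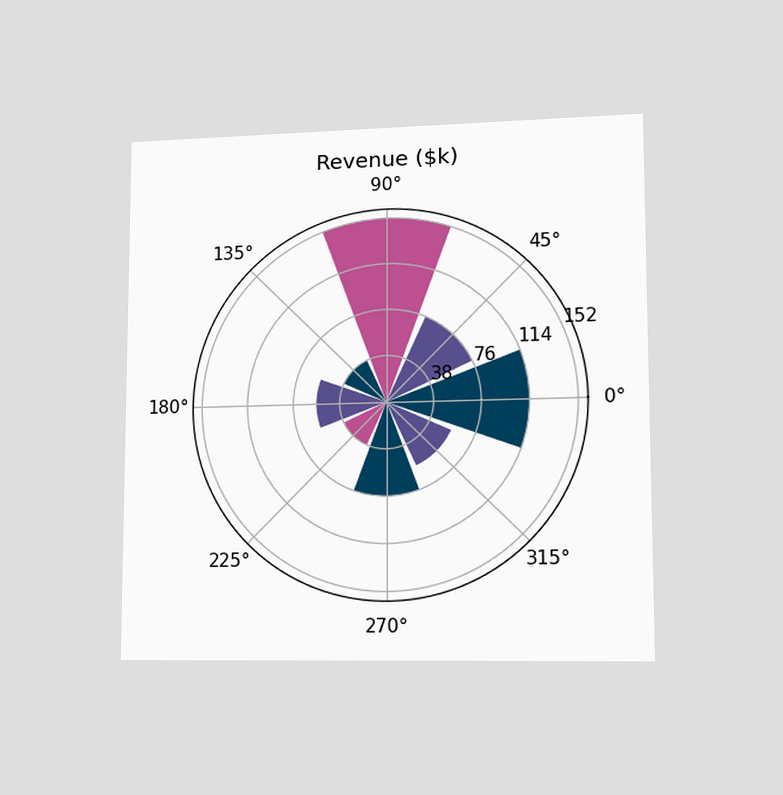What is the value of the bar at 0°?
$114k

The chart is viewed slightly from the right. The bar at 0° reaches $114k on the radial axis.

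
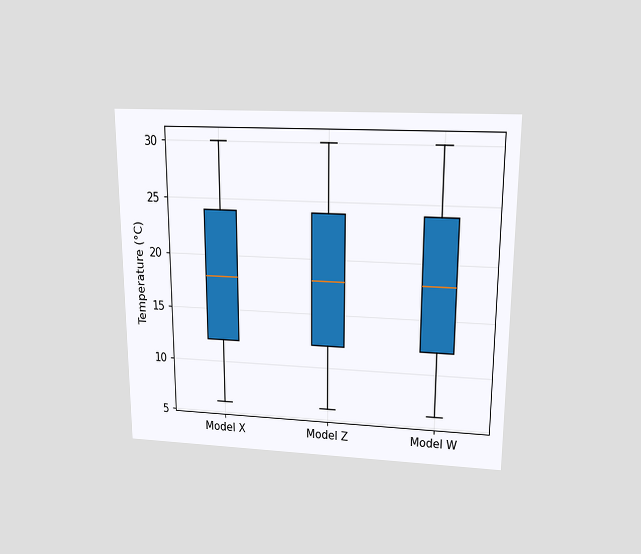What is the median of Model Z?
The chart is viewed slightly from above. The median line in the Model Z box sits at 18°C.

18°C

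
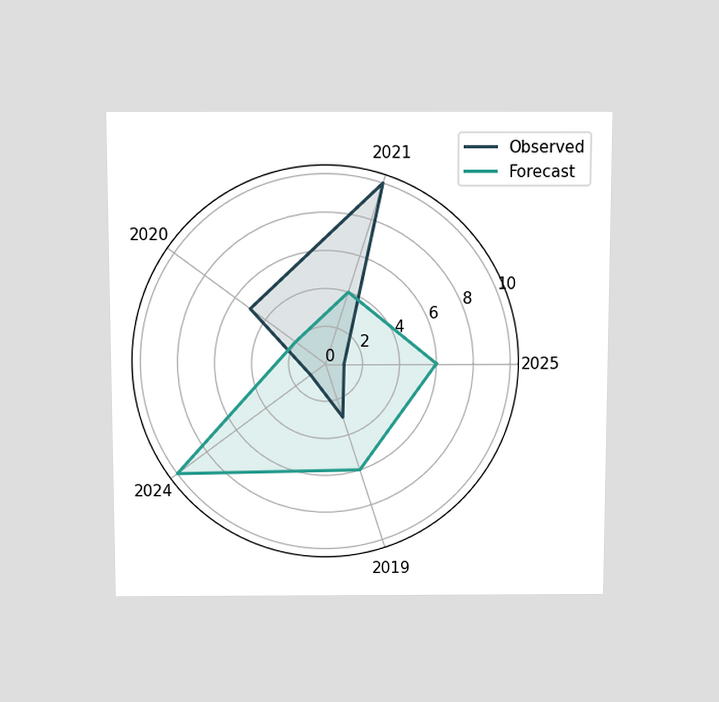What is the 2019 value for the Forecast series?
6

The chart is viewed slightly from above. On the 2019 axis, Forecast reaches 6.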